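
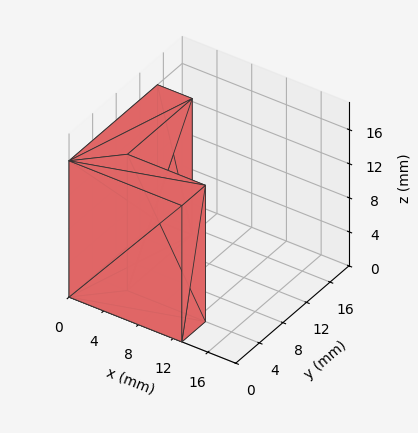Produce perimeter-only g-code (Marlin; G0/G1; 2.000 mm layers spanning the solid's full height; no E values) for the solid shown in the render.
Reading the render: the shape is an L-shaped prism: outer 13 × 15 mm, arm thicknesses ≈ 4 mm (horizontal) and 4 mm (vertical), extruded 16 mm in z (dimensions read to the nearest mm from the axis ticks). For the g-code, the solid's height is divided into equal slices at the stated Δz and each level perimeter traced with G1 moves after a G0 lift.

; perimeter-only toolpath
G21 ; units = mm
G90 ; absolute positioning
G28 ; home
; layer 1
G0 Z2.000
G0 X0.000 Y0.000
G1 X13.000 Y0.000
G1 X13.000 Y4.000
G1 X4.000 Y4.000
G1 X4.000 Y15.000
G1 X0.000 Y15.000
G1 X0.000 Y0.000
; layer 2
G0 Z4.000
G0 X0.000 Y0.000
G1 X13.000 Y0.000
G1 X13.000 Y4.000
G1 X4.000 Y4.000
G1 X4.000 Y15.000
G1 X0.000 Y15.000
G1 X0.000 Y0.000
; layer 3
G0 Z6.000
G0 X0.000 Y0.000
G1 X13.000 Y0.000
G1 X13.000 Y4.000
G1 X4.000 Y4.000
G1 X4.000 Y15.000
G1 X0.000 Y15.000
G1 X0.000 Y0.000
; layer 4
G0 Z8.000
G0 X0.000 Y0.000
G1 X13.000 Y0.000
G1 X13.000 Y4.000
G1 X4.000 Y4.000
G1 X4.000 Y15.000
G1 X0.000 Y15.000
G1 X0.000 Y0.000
; layer 5
G0 Z10.000
G0 X0.000 Y0.000
G1 X13.000 Y0.000
G1 X13.000 Y4.000
G1 X4.000 Y4.000
G1 X4.000 Y15.000
G1 X0.000 Y15.000
G1 X0.000 Y0.000
; layer 6
G0 Z12.000
G0 X0.000 Y0.000
G1 X13.000 Y0.000
G1 X13.000 Y4.000
G1 X4.000 Y4.000
G1 X4.000 Y15.000
G1 X0.000 Y15.000
G1 X0.000 Y0.000
; layer 7
G0 Z14.000
G0 X0.000 Y0.000
G1 X13.000 Y0.000
G1 X13.000 Y4.000
G1 X4.000 Y4.000
G1 X4.000 Y15.000
G1 X0.000 Y15.000
G1 X0.000 Y0.000
; layer 8
G0 Z16.000
G0 X0.000 Y0.000
G1 X13.000 Y0.000
G1 X13.000 Y4.000
G1 X4.000 Y4.000
G1 X4.000 Y15.000
G1 X0.000 Y15.000
G1 X0.000 Y0.000
M2 ; end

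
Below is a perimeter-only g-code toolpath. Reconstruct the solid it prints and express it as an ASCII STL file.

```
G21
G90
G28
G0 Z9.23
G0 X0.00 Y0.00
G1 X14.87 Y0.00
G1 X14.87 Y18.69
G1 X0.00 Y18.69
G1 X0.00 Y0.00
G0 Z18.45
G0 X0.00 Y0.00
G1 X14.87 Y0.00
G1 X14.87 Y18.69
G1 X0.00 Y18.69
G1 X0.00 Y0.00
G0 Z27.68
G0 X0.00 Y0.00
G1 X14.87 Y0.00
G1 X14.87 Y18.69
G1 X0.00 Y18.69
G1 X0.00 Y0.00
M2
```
solid part
  facet normal 0.0000 0.0000 -1.0000
    outer loop
      vertex 14.87 18.69 0.00
      vertex 14.87 0.00 0.00
      vertex 0.00 0.00 0.00
    endloop
  endfacet
  facet normal 0.0000 0.0000 -1.0000
    outer loop
      vertex 0.00 18.69 0.00
      vertex 14.87 18.69 0.00
      vertex 0.00 0.00 0.00
    endloop
  endfacet
  facet normal 0.0000 0.0000 1.0000
    outer loop
      vertex 0.00 0.00 27.68
      vertex 14.87 0.00 27.68
      vertex 14.87 18.69 27.68
    endloop
  endfacet
  facet normal 0.0000 0.0000 1.0000
    outer loop
      vertex 0.00 0.00 27.68
      vertex 14.87 18.69 27.68
      vertex 0.00 18.69 27.68
    endloop
  endfacet
  facet normal 0.0000 -1.0000 0.0000
    outer loop
      vertex 0.00 0.00 0.00
      vertex 14.87 0.00 0.00
      vertex 14.87 0.00 27.68
    endloop
  endfacet
  facet normal 0.0000 -1.0000 0.0000
    outer loop
      vertex 0.00 0.00 0.00
      vertex 14.87 0.00 27.68
      vertex 0.00 0.00 27.68
    endloop
  endfacet
  facet normal 0.0000 1.0000 0.0000
    outer loop
      vertex 14.87 18.69 27.68
      vertex 14.87 18.69 0.00
      vertex 0.00 18.69 0.00
    endloop
  endfacet
  facet normal 0.0000 1.0000 0.0000
    outer loop
      vertex 0.00 18.69 27.68
      vertex 14.87 18.69 27.68
      vertex 0.00 18.69 0.00
    endloop
  endfacet
  facet normal -1.0000 0.0000 0.0000
    outer loop
      vertex 0.00 18.69 27.68
      vertex 0.00 18.69 0.00
      vertex 0.00 0.00 0.00
    endloop
  endfacet
  facet normal -1.0000 0.0000 0.0000
    outer loop
      vertex 0.00 0.00 27.68
      vertex 0.00 18.69 27.68
      vertex 0.00 0.00 0.00
    endloop
  endfacet
  facet normal 1.0000 0.0000 0.0000
    outer loop
      vertex 14.87 0.00 0.00
      vertex 14.87 18.69 0.00
      vertex 14.87 18.69 27.68
    endloop
  endfacet
  facet normal 1.0000 0.0000 0.0000
    outer loop
      vertex 14.87 0.00 0.00
      vertex 14.87 18.69 27.68
      vertex 14.87 0.00 27.68
    endloop
  endfacet
endsolid part

The G0 Z moves step by Δz≈9.23 mm. Every layer's G1 loop is the same polygon, so the solid is a straight extrusion of it from z=0 to z≈27.7. Closing with flat bottom and top caps and triangulating gives 12 facets — a rectangular box, roughly 14.9 × 18.7 mm footprint and 27.7 mm tall.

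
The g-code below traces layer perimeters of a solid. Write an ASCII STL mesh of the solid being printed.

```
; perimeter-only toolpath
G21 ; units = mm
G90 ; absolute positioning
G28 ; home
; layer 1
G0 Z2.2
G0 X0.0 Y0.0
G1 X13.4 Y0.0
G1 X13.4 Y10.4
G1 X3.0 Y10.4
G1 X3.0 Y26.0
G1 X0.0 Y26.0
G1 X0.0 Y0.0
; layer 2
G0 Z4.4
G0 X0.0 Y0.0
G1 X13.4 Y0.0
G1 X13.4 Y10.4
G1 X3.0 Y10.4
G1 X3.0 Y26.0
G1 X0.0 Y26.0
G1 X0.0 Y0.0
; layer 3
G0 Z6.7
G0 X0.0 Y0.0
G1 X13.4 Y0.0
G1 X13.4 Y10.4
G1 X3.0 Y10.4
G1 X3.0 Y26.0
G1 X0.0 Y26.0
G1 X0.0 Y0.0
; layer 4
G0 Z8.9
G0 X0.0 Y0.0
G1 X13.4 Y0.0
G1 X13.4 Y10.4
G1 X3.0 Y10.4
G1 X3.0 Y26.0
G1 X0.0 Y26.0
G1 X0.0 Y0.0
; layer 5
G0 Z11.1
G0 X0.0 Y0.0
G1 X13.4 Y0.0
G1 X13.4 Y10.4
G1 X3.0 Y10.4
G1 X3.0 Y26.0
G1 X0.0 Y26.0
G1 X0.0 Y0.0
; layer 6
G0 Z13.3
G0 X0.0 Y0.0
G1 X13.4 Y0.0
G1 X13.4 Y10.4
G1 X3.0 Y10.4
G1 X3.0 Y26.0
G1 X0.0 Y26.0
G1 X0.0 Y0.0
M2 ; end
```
solid part
  facet normal 0.0000 0.0000 -1.0000
    outer loop
      vertex 13.4 10.4 0.0
      vertex 13.4 0.0 0.0
      vertex 0.0 0.0 0.0
    endloop
  endfacet
  facet normal 0.0000 0.0000 -1.0000
    outer loop
      vertex 3.0 10.4 0.0
      vertex 13.4 10.4 0.0
      vertex 0.0 0.0 0.0
    endloop
  endfacet
  facet normal 0.0000 0.0000 -1.0000
    outer loop
      vertex 3.0 26.0 0.0
      vertex 3.0 10.4 0.0
      vertex 0.0 0.0 0.0
    endloop
  endfacet
  facet normal 0.0000 0.0000 -1.0000
    outer loop
      vertex 0.0 26.0 0.0
      vertex 3.0 26.0 0.0
      vertex 0.0 0.0 0.0
    endloop
  endfacet
  facet normal 0.0000 0.0000 1.0000
    outer loop
      vertex 0.0 0.0 13.3
      vertex 13.4 0.0 13.3
      vertex 13.4 10.4 13.3
    endloop
  endfacet
  facet normal 0.0000 0.0000 1.0000
    outer loop
      vertex 0.0 0.0 13.3
      vertex 13.4 10.4 13.3
      vertex 3.0 10.4 13.3
    endloop
  endfacet
  facet normal 0.0000 0.0000 1.0000
    outer loop
      vertex 0.0 0.0 13.3
      vertex 3.0 10.4 13.3
      vertex 3.0 26.0 13.3
    endloop
  endfacet
  facet normal 0.0000 0.0000 1.0000
    outer loop
      vertex 0.0 0.0 13.3
      vertex 3.0 26.0 13.3
      vertex 0.0 26.0 13.3
    endloop
  endfacet
  facet normal 0.0000 -1.0000 0.0000
    outer loop
      vertex 0.0 0.0 0.0
      vertex 13.4 0.0 0.0
      vertex 13.4 0.0 13.3
    endloop
  endfacet
  facet normal 0.0000 -1.0000 0.0000
    outer loop
      vertex 0.0 0.0 0.0
      vertex 13.4 0.0 13.3
      vertex 0.0 0.0 13.3
    endloop
  endfacet
  facet normal 1.0000 0.0000 0.0000
    outer loop
      vertex 13.4 0.0 0.0
      vertex 13.4 10.4 0.0
      vertex 13.4 10.4 13.3
    endloop
  endfacet
  facet normal 1.0000 0.0000 0.0000
    outer loop
      vertex 13.4 0.0 0.0
      vertex 13.4 10.4 13.3
      vertex 13.4 0.0 13.3
    endloop
  endfacet
  facet normal 0.0000 1.0000 0.0000
    outer loop
      vertex 13.4 10.4 0.0
      vertex 3.0 10.4 0.0
      vertex 3.0 10.4 13.3
    endloop
  endfacet
  facet normal 0.0000 1.0000 0.0000
    outer loop
      vertex 13.4 10.4 0.0
      vertex 3.0 10.4 13.3
      vertex 13.4 10.4 13.3
    endloop
  endfacet
  facet normal 1.0000 0.0000 0.0000
    outer loop
      vertex 3.0 10.4 0.0
      vertex 3.0 26.0 0.0
      vertex 3.0 26.0 13.3
    endloop
  endfacet
  facet normal 1.0000 0.0000 0.0000
    outer loop
      vertex 3.0 10.4 0.0
      vertex 3.0 26.0 13.3
      vertex 3.0 10.4 13.3
    endloop
  endfacet
  facet normal 0.0000 1.0000 0.0000
    outer loop
      vertex 3.0 26.0 0.0
      vertex 0.0 26.0 0.0
      vertex 0.0 26.0 13.3
    endloop
  endfacet
  facet normal 0.0000 1.0000 0.0000
    outer loop
      vertex 3.0 26.0 0.0
      vertex 0.0 26.0 13.3
      vertex 3.0 26.0 13.3
    endloop
  endfacet
  facet normal -1.0000 0.0000 0.0000
    outer loop
      vertex 0.0 26.0 0.0
      vertex 0.0 0.0 0.0
      vertex 0.0 0.0 13.3
    endloop
  endfacet
  facet normal -1.0000 0.0000 0.0000
    outer loop
      vertex 0.0 26.0 0.0
      vertex 0.0 0.0 13.3
      vertex 0.0 26.0 13.3
    endloop
  endfacet
endsolid part

The G0 Z moves step by Δz≈2.2 mm. Every layer's G1 loop is the same polygon, so the solid is a straight extrusion of it from z=0 to z≈13.3. Closing with flat bottom and top caps and triangulating gives 20 facets — an L-shaped prism: outer 13.4 × 26 mm, arm thicknesses ≈ 10.4 mm (horizontal) and 3 mm (vertical), extruded 13.3 mm in z.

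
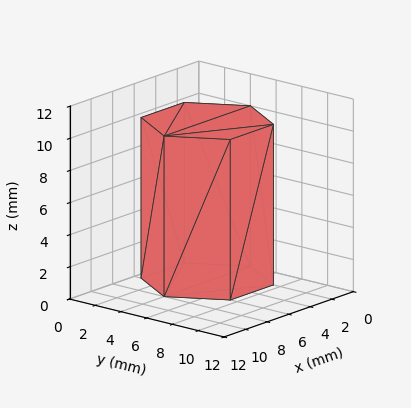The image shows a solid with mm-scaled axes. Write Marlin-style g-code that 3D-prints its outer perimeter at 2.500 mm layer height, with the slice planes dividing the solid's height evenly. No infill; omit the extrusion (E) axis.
Reading the render: the shape is a regular 6-sided prism (a cylinder approximated with 6 flat sides), circumscribed radius ≈ 4 mm, height ≈ 10 mm (dimensions read to the nearest mm from the axis ticks). For the g-code, the solid's height is divided into equal slices at the stated Δz and each level perimeter traced with G1 moves after a G0 lift.

; perimeter-only toolpath
G21 ; units = mm
G90 ; absolute positioning
G28 ; home
; layer 1
G0 Z2.500
G0 X8.000 Y4.000
G1 X6.000 Y7.464
G1 X2.000 Y7.464
G1 X0.000 Y4.000
G1 X2.000 Y0.536
G1 X6.000 Y0.536
G1 X8.000 Y4.000
; layer 2
G0 Z5.000
G0 X8.000 Y4.000
G1 X6.000 Y7.464
G1 X2.000 Y7.464
G1 X0.000 Y4.000
G1 X2.000 Y0.536
G1 X6.000 Y0.536
G1 X8.000 Y4.000
; layer 3
G0 Z7.500
G0 X8.000 Y4.000
G1 X6.000 Y7.464
G1 X2.000 Y7.464
G1 X0.000 Y4.000
G1 X2.000 Y0.536
G1 X6.000 Y0.536
G1 X8.000 Y4.000
; layer 4
G0 Z10.000
G0 X8.000 Y4.000
G1 X6.000 Y7.464
G1 X2.000 Y7.464
G1 X0.000 Y4.000
G1 X2.000 Y0.536
G1 X6.000 Y0.536
G1 X8.000 Y4.000
M2 ; end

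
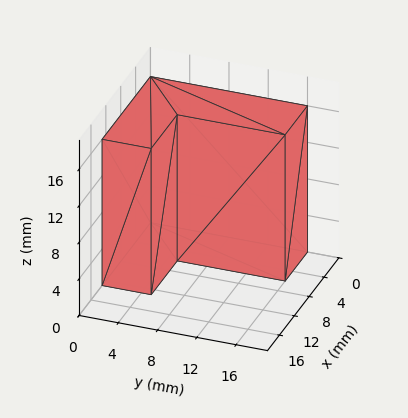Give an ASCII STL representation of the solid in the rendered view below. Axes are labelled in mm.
Reading the render: the shape is an L-shaped prism: outer 13 × 16 mm, arm thicknesses ≈ 5 mm (horizontal) and 6 mm (vertical), extruded 16 mm in z (dimensions read to the nearest mm from the axis ticks). For the STL, each face is triangulated and given an outward normal.

solid part
  facet normal 0.0000 0.0000 -1.0000
    outer loop
      vertex 13.000 5.000 0.000
      vertex 13.000 0.000 0.000
      vertex 0.000 0.000 0.000
    endloop
  endfacet
  facet normal 0.0000 0.0000 -1.0000
    outer loop
      vertex 6.000 5.000 0.000
      vertex 13.000 5.000 0.000
      vertex 0.000 0.000 0.000
    endloop
  endfacet
  facet normal 0.0000 0.0000 -1.0000
    outer loop
      vertex 6.000 16.000 0.000
      vertex 6.000 5.000 0.000
      vertex 0.000 0.000 0.000
    endloop
  endfacet
  facet normal 0.0000 0.0000 -1.0000
    outer loop
      vertex 0.000 16.000 0.000
      vertex 6.000 16.000 0.000
      vertex 0.000 0.000 0.000
    endloop
  endfacet
  facet normal 0.0000 0.0000 1.0000
    outer loop
      vertex 0.000 0.000 16.000
      vertex 13.000 0.000 16.000
      vertex 13.000 5.000 16.000
    endloop
  endfacet
  facet normal 0.0000 0.0000 1.0000
    outer loop
      vertex 0.000 0.000 16.000
      vertex 13.000 5.000 16.000
      vertex 6.000 5.000 16.000
    endloop
  endfacet
  facet normal 0.0000 0.0000 1.0000
    outer loop
      vertex 0.000 0.000 16.000
      vertex 6.000 5.000 16.000
      vertex 6.000 16.000 16.000
    endloop
  endfacet
  facet normal 0.0000 0.0000 1.0000
    outer loop
      vertex 0.000 0.000 16.000
      vertex 6.000 16.000 16.000
      vertex 0.000 16.000 16.000
    endloop
  endfacet
  facet normal 0.0000 -1.0000 0.0000
    outer loop
      vertex 0.000 0.000 0.000
      vertex 13.000 0.000 0.000
      vertex 13.000 0.000 16.000
    endloop
  endfacet
  facet normal 0.0000 -1.0000 0.0000
    outer loop
      vertex 0.000 0.000 0.000
      vertex 13.000 0.000 16.000
      vertex 0.000 0.000 16.000
    endloop
  endfacet
  facet normal 1.0000 0.0000 0.0000
    outer loop
      vertex 13.000 0.000 0.000
      vertex 13.000 5.000 0.000
      vertex 13.000 5.000 16.000
    endloop
  endfacet
  facet normal 1.0000 0.0000 0.0000
    outer loop
      vertex 13.000 0.000 0.000
      vertex 13.000 5.000 16.000
      vertex 13.000 0.000 16.000
    endloop
  endfacet
  facet normal 0.0000 1.0000 0.0000
    outer loop
      vertex 13.000 5.000 0.000
      vertex 6.000 5.000 0.000
      vertex 6.000 5.000 16.000
    endloop
  endfacet
  facet normal 0.0000 1.0000 0.0000
    outer loop
      vertex 13.000 5.000 0.000
      vertex 6.000 5.000 16.000
      vertex 13.000 5.000 16.000
    endloop
  endfacet
  facet normal 1.0000 0.0000 0.0000
    outer loop
      vertex 6.000 5.000 0.000
      vertex 6.000 16.000 0.000
      vertex 6.000 16.000 16.000
    endloop
  endfacet
  facet normal 1.0000 0.0000 0.0000
    outer loop
      vertex 6.000 5.000 0.000
      vertex 6.000 16.000 16.000
      vertex 6.000 5.000 16.000
    endloop
  endfacet
  facet normal 0.0000 1.0000 0.0000
    outer loop
      vertex 6.000 16.000 0.000
      vertex 0.000 16.000 0.000
      vertex 0.000 16.000 16.000
    endloop
  endfacet
  facet normal 0.0000 1.0000 0.0000
    outer loop
      vertex 6.000 16.000 0.000
      vertex 0.000 16.000 16.000
      vertex 6.000 16.000 16.000
    endloop
  endfacet
  facet normal -1.0000 0.0000 0.0000
    outer loop
      vertex 0.000 16.000 0.000
      vertex 0.000 0.000 0.000
      vertex 0.000 0.000 16.000
    endloop
  endfacet
  facet normal -1.0000 0.0000 0.0000
    outer loop
      vertex 0.000 16.000 0.000
      vertex 0.000 0.000 16.000
      vertex 0.000 16.000 16.000
    endloop
  endfacet
endsolid part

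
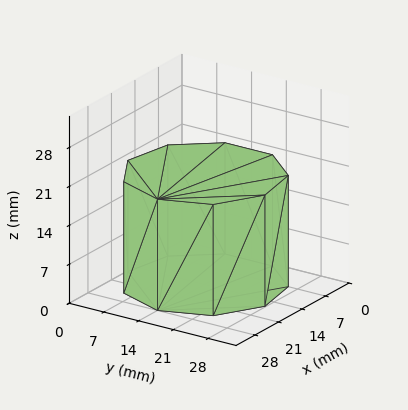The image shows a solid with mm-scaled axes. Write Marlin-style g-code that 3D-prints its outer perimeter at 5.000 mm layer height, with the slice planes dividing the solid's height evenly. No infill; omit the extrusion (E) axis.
Reading the render: the shape is a regular 9-sided prism (a cylinder approximated with 9 flat sides), circumscribed radius ≈ 14 mm, height ≈ 20 mm (dimensions read to the nearest mm from the axis ticks). For the g-code, the solid's height is divided into equal slices at the stated Δz and each level perimeter traced with G1 moves after a G0 lift.

; perimeter-only toolpath
G21 ; units = mm
G90 ; absolute positioning
G28 ; home
; layer 1
G0 Z5.000
G0 X28.000 Y14.000
G1 X24.725 Y22.999
G1 X16.431 Y27.787
G1 X7.000 Y26.124
G1 X0.844 Y18.788
G1 X0.844 Y9.212
G1 X7.000 Y1.876
G1 X16.431 Y0.213
G1 X24.725 Y5.001
G1 X28.000 Y14.000
; layer 2
G0 Z10.000
G0 X28.000 Y14.000
G1 X24.725 Y22.999
G1 X16.431 Y27.787
G1 X7.000 Y26.124
G1 X0.844 Y18.788
G1 X0.844 Y9.212
G1 X7.000 Y1.876
G1 X16.431 Y0.213
G1 X24.725 Y5.001
G1 X28.000 Y14.000
; layer 3
G0 Z15.000
G0 X28.000 Y14.000
G1 X24.725 Y22.999
G1 X16.431 Y27.787
G1 X7.000 Y26.124
G1 X0.844 Y18.788
G1 X0.844 Y9.212
G1 X7.000 Y1.876
G1 X16.431 Y0.213
G1 X24.725 Y5.001
G1 X28.000 Y14.000
; layer 4
G0 Z20.000
G0 X28.000 Y14.000
G1 X24.725 Y22.999
G1 X16.431 Y27.787
G1 X7.000 Y26.124
G1 X0.844 Y18.788
G1 X0.844 Y9.212
G1 X7.000 Y1.876
G1 X16.431 Y0.213
G1 X24.725 Y5.001
G1 X28.000 Y14.000
M2 ; end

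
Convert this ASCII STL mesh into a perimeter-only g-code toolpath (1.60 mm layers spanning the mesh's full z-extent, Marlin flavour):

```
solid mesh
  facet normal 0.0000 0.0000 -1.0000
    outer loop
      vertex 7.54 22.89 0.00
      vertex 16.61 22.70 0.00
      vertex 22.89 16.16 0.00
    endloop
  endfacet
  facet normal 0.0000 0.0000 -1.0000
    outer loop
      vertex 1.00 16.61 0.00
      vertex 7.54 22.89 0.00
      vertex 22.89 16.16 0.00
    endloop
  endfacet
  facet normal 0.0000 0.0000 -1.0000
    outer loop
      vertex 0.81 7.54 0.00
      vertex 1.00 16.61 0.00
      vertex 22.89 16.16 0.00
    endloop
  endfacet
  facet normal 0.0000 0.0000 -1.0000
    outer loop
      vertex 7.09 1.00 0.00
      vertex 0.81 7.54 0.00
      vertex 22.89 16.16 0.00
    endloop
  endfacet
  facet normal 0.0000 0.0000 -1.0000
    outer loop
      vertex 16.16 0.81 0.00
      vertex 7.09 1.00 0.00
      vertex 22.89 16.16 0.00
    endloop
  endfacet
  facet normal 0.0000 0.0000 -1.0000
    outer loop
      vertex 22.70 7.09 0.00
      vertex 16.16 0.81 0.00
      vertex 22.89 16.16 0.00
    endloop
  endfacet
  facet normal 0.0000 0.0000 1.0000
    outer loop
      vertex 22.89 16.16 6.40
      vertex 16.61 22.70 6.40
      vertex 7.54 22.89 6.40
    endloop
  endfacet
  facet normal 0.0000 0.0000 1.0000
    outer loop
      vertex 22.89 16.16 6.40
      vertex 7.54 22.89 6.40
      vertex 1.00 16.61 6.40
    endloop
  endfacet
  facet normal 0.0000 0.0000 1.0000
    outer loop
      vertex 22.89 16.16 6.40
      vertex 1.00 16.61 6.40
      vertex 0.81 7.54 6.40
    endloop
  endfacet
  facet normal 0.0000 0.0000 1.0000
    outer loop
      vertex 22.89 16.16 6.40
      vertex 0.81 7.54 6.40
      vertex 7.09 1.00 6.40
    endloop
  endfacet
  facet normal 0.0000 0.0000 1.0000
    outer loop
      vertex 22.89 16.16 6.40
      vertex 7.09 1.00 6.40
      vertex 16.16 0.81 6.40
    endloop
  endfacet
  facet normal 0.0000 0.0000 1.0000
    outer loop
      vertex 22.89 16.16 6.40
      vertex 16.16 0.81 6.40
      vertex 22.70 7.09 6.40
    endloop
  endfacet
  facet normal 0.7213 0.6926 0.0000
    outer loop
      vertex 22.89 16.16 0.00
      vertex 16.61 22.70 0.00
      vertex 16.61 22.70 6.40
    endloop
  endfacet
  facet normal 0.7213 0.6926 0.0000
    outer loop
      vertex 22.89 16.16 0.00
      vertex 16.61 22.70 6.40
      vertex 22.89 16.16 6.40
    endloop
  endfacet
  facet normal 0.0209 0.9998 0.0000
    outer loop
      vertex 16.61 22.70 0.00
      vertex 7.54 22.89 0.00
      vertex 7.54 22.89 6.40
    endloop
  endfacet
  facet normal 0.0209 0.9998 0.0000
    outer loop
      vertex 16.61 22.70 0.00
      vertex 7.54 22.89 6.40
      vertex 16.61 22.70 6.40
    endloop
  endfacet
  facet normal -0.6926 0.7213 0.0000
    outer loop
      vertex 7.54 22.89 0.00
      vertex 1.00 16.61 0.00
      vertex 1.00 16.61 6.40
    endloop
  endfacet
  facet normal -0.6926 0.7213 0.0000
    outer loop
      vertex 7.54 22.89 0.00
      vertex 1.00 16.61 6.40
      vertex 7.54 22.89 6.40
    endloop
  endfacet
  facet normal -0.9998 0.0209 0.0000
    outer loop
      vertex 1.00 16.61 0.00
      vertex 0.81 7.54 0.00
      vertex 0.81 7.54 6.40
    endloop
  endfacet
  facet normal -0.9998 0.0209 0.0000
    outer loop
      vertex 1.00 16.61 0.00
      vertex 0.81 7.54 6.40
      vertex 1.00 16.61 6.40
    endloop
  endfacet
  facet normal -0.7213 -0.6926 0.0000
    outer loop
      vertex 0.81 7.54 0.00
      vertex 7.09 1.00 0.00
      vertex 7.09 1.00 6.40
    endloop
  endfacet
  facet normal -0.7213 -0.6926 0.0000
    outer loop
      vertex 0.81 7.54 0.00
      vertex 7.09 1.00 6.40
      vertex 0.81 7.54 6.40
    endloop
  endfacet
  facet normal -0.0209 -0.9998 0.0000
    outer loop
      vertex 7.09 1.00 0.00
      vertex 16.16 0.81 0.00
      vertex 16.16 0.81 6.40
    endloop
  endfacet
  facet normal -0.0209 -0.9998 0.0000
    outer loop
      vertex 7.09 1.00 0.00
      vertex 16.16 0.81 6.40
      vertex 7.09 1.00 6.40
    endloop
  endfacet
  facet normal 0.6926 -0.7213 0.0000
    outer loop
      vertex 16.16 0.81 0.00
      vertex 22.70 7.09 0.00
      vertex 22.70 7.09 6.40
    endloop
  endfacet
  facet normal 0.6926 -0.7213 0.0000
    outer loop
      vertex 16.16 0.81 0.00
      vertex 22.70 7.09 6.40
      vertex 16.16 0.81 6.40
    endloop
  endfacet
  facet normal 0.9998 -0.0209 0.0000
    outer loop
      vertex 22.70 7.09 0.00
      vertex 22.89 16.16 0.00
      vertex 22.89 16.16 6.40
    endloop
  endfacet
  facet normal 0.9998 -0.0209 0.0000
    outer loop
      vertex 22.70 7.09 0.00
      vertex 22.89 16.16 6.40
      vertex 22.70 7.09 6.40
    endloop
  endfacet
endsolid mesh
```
; perimeter-only toolpath
G21 ; units = mm
G90 ; absolute positioning
G28 ; home
; layer 1
G0 Z1.60
G0 X22.89 Y16.16
G1 X16.61 Y22.70
G1 X7.54 Y22.89
G1 X1.00 Y16.61
G1 X0.81 Y7.54
G1 X7.09 Y1.00
G1 X16.16 Y0.81
G1 X22.70 Y7.09
G1 X22.89 Y16.16
; layer 2
G0 Z3.20
G0 X22.89 Y16.16
G1 X16.61 Y22.70
G1 X7.54 Y22.89
G1 X1.00 Y16.61
G1 X0.81 Y7.54
G1 X7.09 Y1.00
G1 X16.16 Y0.81
G1 X22.70 Y7.09
G1 X22.89 Y16.16
; layer 3
G0 Z4.80
G0 X22.89 Y16.16
G1 X16.61 Y22.70
G1 X7.54 Y22.89
G1 X1.00 Y16.61
G1 X0.81 Y7.54
G1 X7.09 Y1.00
G1 X16.16 Y0.81
G1 X22.70 Y7.09
G1 X22.89 Y16.16
; layer 4
G0 Z6.40
G0 X22.89 Y16.16
G1 X16.61 Y22.70
G1 X7.54 Y22.89
G1 X1.00 Y16.61
G1 X0.81 Y7.54
G1 X7.09 Y1.00
G1 X16.16 Y0.81
G1 X22.70 Y7.09
G1 X22.89 Y16.16
M2 ; end

The solid is a regular 8-sided prism (a cylinder approximated with 8 flat sides), circumscribed radius ≈ 11.8 mm, height ≈ 6.4 mm. Slicing at Δz = 1.60 mm — 4 equal slices spanning the solid's height, so layer i sits at z = i·h/4 — gives 4 non-empty perimeters. Each is a 8-segment closed polygon; G0 lifts to the layer z and rapids to the start vertex, then G1 traces the edges.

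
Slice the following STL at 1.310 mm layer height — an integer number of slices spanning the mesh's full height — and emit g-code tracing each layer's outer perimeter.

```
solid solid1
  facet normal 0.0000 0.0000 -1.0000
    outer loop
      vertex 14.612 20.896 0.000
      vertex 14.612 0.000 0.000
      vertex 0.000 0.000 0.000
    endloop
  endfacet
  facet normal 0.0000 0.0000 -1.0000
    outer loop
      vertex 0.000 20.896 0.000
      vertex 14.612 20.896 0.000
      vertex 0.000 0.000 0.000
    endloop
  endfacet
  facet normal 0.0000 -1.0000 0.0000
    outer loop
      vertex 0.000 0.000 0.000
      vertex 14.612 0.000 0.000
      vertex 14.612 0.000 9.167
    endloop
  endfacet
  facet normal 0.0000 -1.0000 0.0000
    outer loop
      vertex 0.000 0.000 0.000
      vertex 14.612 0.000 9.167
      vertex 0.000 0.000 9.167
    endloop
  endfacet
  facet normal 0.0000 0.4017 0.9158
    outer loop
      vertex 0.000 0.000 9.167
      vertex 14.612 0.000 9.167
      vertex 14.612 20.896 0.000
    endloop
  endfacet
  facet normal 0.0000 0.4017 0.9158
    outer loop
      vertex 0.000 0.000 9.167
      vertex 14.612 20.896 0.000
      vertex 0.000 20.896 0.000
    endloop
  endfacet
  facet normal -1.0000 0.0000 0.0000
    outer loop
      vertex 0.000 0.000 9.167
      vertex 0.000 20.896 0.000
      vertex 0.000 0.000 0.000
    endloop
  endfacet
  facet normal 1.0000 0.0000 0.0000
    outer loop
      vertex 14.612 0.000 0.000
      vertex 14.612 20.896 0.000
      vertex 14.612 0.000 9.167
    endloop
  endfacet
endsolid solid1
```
; perimeter-only toolpath
G21 ; units = mm
G90 ; absolute positioning
G28 ; home
; layer 1
G0 Z1.310
G0 X0.000 Y0.000
G1 X14.612 Y0.000
G1 X14.612 Y17.911
G1 X0.000 Y17.911
G1 X0.000 Y0.000
; layer 2
G0 Z2.619
G0 X0.000 Y0.000
G1 X14.612 Y0.000
G1 X14.612 Y14.926
G1 X0.000 Y14.926
G1 X0.000 Y0.000
; layer 3
G0 Z3.929
G0 X0.000 Y0.000
G1 X14.612 Y0.000
G1 X14.612 Y11.941
G1 X0.000 Y11.941
G1 X0.000 Y0.000
; layer 4
G0 Z5.238
G0 X0.000 Y0.000
G1 X14.612 Y0.000
G1 X14.612 Y8.955
G1 X0.000 Y8.955
G1 X0.000 Y0.000
; layer 5
G0 Z6.548
G0 X0.000 Y0.000
G1 X14.612 Y0.000
G1 X14.612 Y5.970
G1 X0.000 Y5.970
G1 X0.000 Y0.000
; layer 6
G0 Z7.857
G0 X0.000 Y0.000
G1 X14.612 Y0.000
G1 X14.612 Y2.985
G1 X0.000 Y2.985
G1 X0.000 Y0.000
M2 ; end

The solid is a wedge (ramp): 14.6 × 20.9 mm base, rising to 9.17 mm along the y=0 edge and sloping linearly to z=0 at y=20.9. Slicing at Δz = 1.310 mm — 7 equal slices spanning the solid's height, so layer i sits at z = i·h/7 — gives 6 non-empty perimeters. Each is a 4-segment closed polygon; G0 lifts to the layer z and rapids to the start vertex, then G1 traces the edges. The cross-section shrinks linearly with z (the slice at the apex is degenerate and omitted).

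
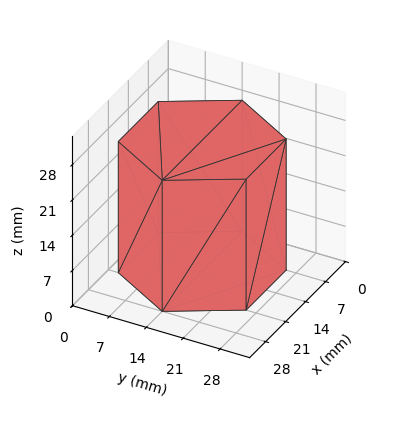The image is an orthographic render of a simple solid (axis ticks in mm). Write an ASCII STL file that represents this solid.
Reading the render: the shape is a regular 6-sided prism (a cylinder approximated with 6 flat sides), circumscribed radius ≈ 14 mm, height ≈ 26 mm (dimensions read to the nearest mm from the axis ticks). For the STL, each face is triangulated and given an outward normal.

solid part
  facet normal 0.0000 0.0000 -1.0000
    outer loop
      vertex 7.00 26.12 0.00
      vertex 21.00 26.12 0.00
      vertex 28.00 14.00 0.00
    endloop
  endfacet
  facet normal 0.0000 0.0000 -1.0000
    outer loop
      vertex 0.00 14.00 0.00
      vertex 7.00 26.12 0.00
      vertex 28.00 14.00 0.00
    endloop
  endfacet
  facet normal 0.0000 0.0000 -1.0000
    outer loop
      vertex 7.00 1.88 0.00
      vertex 0.00 14.00 0.00
      vertex 28.00 14.00 0.00
    endloop
  endfacet
  facet normal 0.0000 0.0000 -1.0000
    outer loop
      vertex 21.00 1.88 0.00
      vertex 7.00 1.88 0.00
      vertex 28.00 14.00 0.00
    endloop
  endfacet
  facet normal 0.0000 0.0000 1.0000
    outer loop
      vertex 28.00 14.00 26.00
      vertex 21.00 26.12 26.00
      vertex 7.00 26.12 26.00
    endloop
  endfacet
  facet normal 0.0000 0.0000 1.0000
    outer loop
      vertex 28.00 14.00 26.00
      vertex 7.00 26.12 26.00
      vertex 0.00 14.00 26.00
    endloop
  endfacet
  facet normal 0.0000 0.0000 1.0000
    outer loop
      vertex 28.00 14.00 26.00
      vertex 0.00 14.00 26.00
      vertex 7.00 1.88 26.00
    endloop
  endfacet
  facet normal 0.0000 0.0000 1.0000
    outer loop
      vertex 28.00 14.00 26.00
      vertex 7.00 1.88 26.00
      vertex 21.00 1.88 26.00
    endloop
  endfacet
  facet normal 0.8659 0.5001 0.0000
    outer loop
      vertex 28.00 14.00 0.00
      vertex 21.00 26.12 0.00
      vertex 21.00 26.12 26.00
    endloop
  endfacet
  facet normal 0.8659 0.5001 0.0000
    outer loop
      vertex 28.00 14.00 0.00
      vertex 21.00 26.12 26.00
      vertex 28.00 14.00 26.00
    endloop
  endfacet
  facet normal 0.0000 1.0000 0.0000
    outer loop
      vertex 21.00 26.12 0.00
      vertex 7.00 26.12 0.00
      vertex 7.00 26.12 26.00
    endloop
  endfacet
  facet normal 0.0000 1.0000 0.0000
    outer loop
      vertex 21.00 26.12 0.00
      vertex 7.00 26.12 26.00
      vertex 21.00 26.12 26.00
    endloop
  endfacet
  facet normal -0.8659 0.5001 0.0000
    outer loop
      vertex 7.00 26.12 0.00
      vertex 0.00 14.00 0.00
      vertex 0.00 14.00 26.00
    endloop
  endfacet
  facet normal -0.8659 0.5001 0.0000
    outer loop
      vertex 7.00 26.12 0.00
      vertex 0.00 14.00 26.00
      vertex 7.00 26.12 26.00
    endloop
  endfacet
  facet normal -0.8659 -0.5001 0.0000
    outer loop
      vertex 0.00 14.00 0.00
      vertex 7.00 1.88 0.00
      vertex 7.00 1.88 26.00
    endloop
  endfacet
  facet normal -0.8659 -0.5001 0.0000
    outer loop
      vertex 0.00 14.00 0.00
      vertex 7.00 1.88 26.00
      vertex 0.00 14.00 26.00
    endloop
  endfacet
  facet normal 0.0000 -1.0000 0.0000
    outer loop
      vertex 7.00 1.88 0.00
      vertex 21.00 1.88 0.00
      vertex 21.00 1.88 26.00
    endloop
  endfacet
  facet normal 0.0000 -1.0000 0.0000
    outer loop
      vertex 7.00 1.88 0.00
      vertex 21.00 1.88 26.00
      vertex 7.00 1.88 26.00
    endloop
  endfacet
  facet normal 0.8659 -0.5001 0.0000
    outer loop
      vertex 21.00 1.88 0.00
      vertex 28.00 14.00 0.00
      vertex 28.00 14.00 26.00
    endloop
  endfacet
  facet normal 0.8659 -0.5001 0.0000
    outer loop
      vertex 21.00 1.88 0.00
      vertex 28.00 14.00 26.00
      vertex 21.00 1.88 26.00
    endloop
  endfacet
endsolid part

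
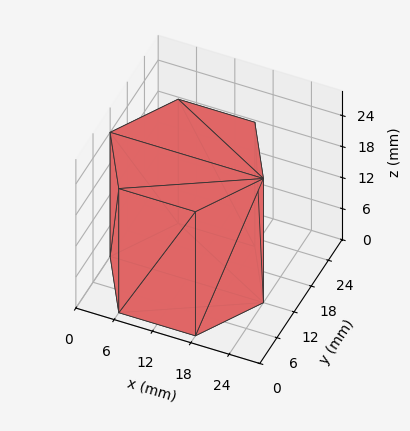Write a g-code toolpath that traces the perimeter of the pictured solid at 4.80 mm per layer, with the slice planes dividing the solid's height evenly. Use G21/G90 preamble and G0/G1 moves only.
Reading the render: the shape is a regular 6-sided prism (a cylinder approximated with 6 flat sides), circumscribed radius ≈ 12 mm, height ≈ 24 mm (dimensions read to the nearest mm from the axis ticks). For the g-code, the solid's height is divided into equal slices at the stated Δz and each level perimeter traced with G1 moves after a G0 lift.

; perimeter-only toolpath
G21 ; units = mm
G90 ; absolute positioning
G28 ; home
; layer 1
G0 Z4.80
G0 X24.00 Y12.00
G1 X18.00 Y22.39
G1 X6.00 Y22.39
G1 X0.00 Y12.00
G1 X6.00 Y1.61
G1 X18.00 Y1.61
G1 X24.00 Y12.00
; layer 2
G0 Z9.60
G0 X24.00 Y12.00
G1 X18.00 Y22.39
G1 X6.00 Y22.39
G1 X0.00 Y12.00
G1 X6.00 Y1.61
G1 X18.00 Y1.61
G1 X24.00 Y12.00
; layer 3
G0 Z14.40
G0 X24.00 Y12.00
G1 X18.00 Y22.39
G1 X6.00 Y22.39
G1 X0.00 Y12.00
G1 X6.00 Y1.61
G1 X18.00 Y1.61
G1 X24.00 Y12.00
; layer 4
G0 Z19.20
G0 X24.00 Y12.00
G1 X18.00 Y22.39
G1 X6.00 Y22.39
G1 X0.00 Y12.00
G1 X6.00 Y1.61
G1 X18.00 Y1.61
G1 X24.00 Y12.00
; layer 5
G0 Z24.00
G0 X24.00 Y12.00
G1 X18.00 Y22.39
G1 X6.00 Y22.39
G1 X0.00 Y12.00
G1 X6.00 Y1.61
G1 X18.00 Y1.61
G1 X24.00 Y12.00
M2 ; end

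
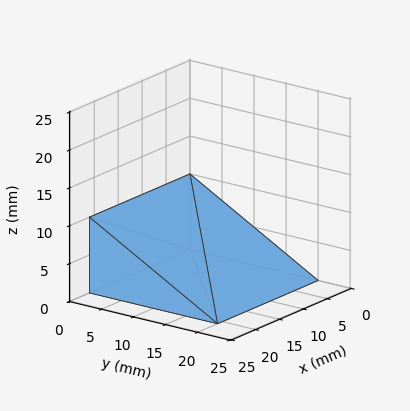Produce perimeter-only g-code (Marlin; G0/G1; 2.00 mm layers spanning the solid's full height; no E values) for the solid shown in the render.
Reading the render: the shape is a wedge (ramp): 21 × 20 mm base, rising to 10 mm along the y=0 edge and sloping linearly to z=0 at y=20 (dimensions read to the nearest mm from the axis ticks). For the g-code, the solid's height is divided into equal slices at the stated Δz and each level perimeter traced with G1 moves after a G0 lift.

; perimeter-only toolpath
G21 ; units = mm
G90 ; absolute positioning
G28 ; home
; layer 1
G0 Z2.00
G0 X0.00 Y0.00
G1 X21.00 Y0.00
G1 X21.00 Y16.00
G1 X0.00 Y16.00
G1 X0.00 Y0.00
; layer 2
G0 Z4.00
G0 X0.00 Y0.00
G1 X21.00 Y0.00
G1 X21.00 Y12.00
G1 X0.00 Y12.00
G1 X0.00 Y0.00
; layer 3
G0 Z6.00
G0 X0.00 Y0.00
G1 X21.00 Y0.00
G1 X21.00 Y8.00
G1 X0.00 Y8.00
G1 X0.00 Y0.00
; layer 4
G0 Z8.00
G0 X0.00 Y0.00
G1 X21.00 Y0.00
G1 X21.00 Y4.00
G1 X0.00 Y4.00
G1 X0.00 Y0.00
M2 ; end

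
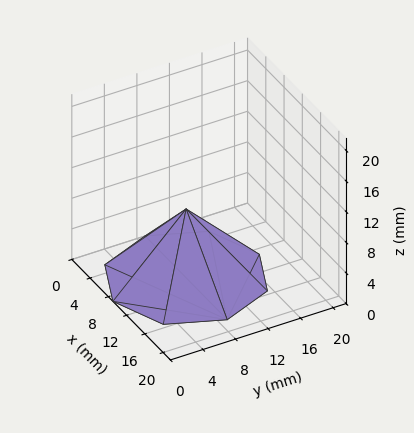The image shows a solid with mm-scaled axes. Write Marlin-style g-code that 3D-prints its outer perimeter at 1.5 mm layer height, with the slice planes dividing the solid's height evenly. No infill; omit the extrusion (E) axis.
Reading the render: the shape is a regular 8-sided pyramid, base circumscribed radius ≈ 9 mm, apex at z ≈ 9 mm (dimensions read to the nearest mm from the axis ticks). For the g-code, the solid's height is divided into equal slices at the stated Δz and each level perimeter traced with G1 moves after a G0 lift.

; perimeter-only toolpath
G21 ; units = mm
G90 ; absolute positioning
G28 ; home
; layer 1
G0 Z1.5
G0 X16.5 Y9.0
G1 X14.3 Y14.3
G1 X9.0 Y16.5
G1 X3.7 Y14.3
G1 X1.5 Y9.0
G1 X3.7 Y3.7
G1 X9.0 Y1.5
G1 X14.3 Y3.7
G1 X16.5 Y9.0
; layer 2
G0 Z3.0
G0 X15.0 Y9.0
G1 X13.3 Y13.3
G1 X9.0 Y15.0
G1 X4.7 Y13.3
G1 X3.0 Y9.0
G1 X4.7 Y4.7
G1 X9.0 Y3.0
G1 X13.3 Y4.7
G1 X15.0 Y9.0
; layer 3
G0 Z4.5
G0 X13.5 Y9.0
G1 X12.2 Y12.2
G1 X9.0 Y13.5
G1 X5.8 Y12.2
G1 X4.5 Y9.0
G1 X5.8 Y5.8
G1 X9.0 Y4.5
G1 X12.2 Y5.8
G1 X13.5 Y9.0
; layer 4
G0 Z6.0
G0 X12.0 Y9.0
G1 X11.1 Y11.1
G1 X9.0 Y12.0
G1 X6.9 Y11.1
G1 X6.0 Y9.0
G1 X6.9 Y6.9
G1 X9.0 Y6.0
G1 X11.1 Y6.9
G1 X12.0 Y9.0
; layer 5
G0 Z7.5
G0 X10.5 Y9.0
G1 X10.1 Y10.1
G1 X9.0 Y10.5
G1 X7.9 Y10.1
G1 X7.5 Y9.0
G1 X7.9 Y7.9
G1 X9.0 Y7.5
G1 X10.1 Y7.9
G1 X10.5 Y9.0
M2 ; end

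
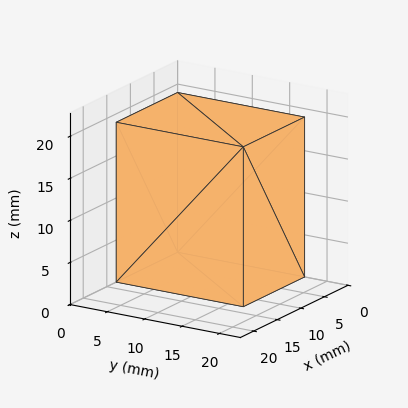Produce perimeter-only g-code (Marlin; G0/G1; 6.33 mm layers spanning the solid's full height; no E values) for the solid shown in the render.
Reading the render: the shape is a rectangular box, roughly 13 × 17 mm footprint and 19 mm tall (dimensions read to the nearest mm from the axis ticks). For the g-code, the solid's height is divided into equal slices at the stated Δz and each level perimeter traced with G1 moves after a G0 lift.

; perimeter-only toolpath
G21 ; units = mm
G90 ; absolute positioning
G28 ; home
; layer 1
G0 Z6.33
G0 X0.00 Y0.00
G1 X13.00 Y0.00
G1 X13.00 Y17.00
G1 X0.00 Y17.00
G1 X0.00 Y0.00
; layer 2
G0 Z12.67
G0 X0.00 Y0.00
G1 X13.00 Y0.00
G1 X13.00 Y17.00
G1 X0.00 Y17.00
G1 X0.00 Y0.00
; layer 3
G0 Z19.00
G0 X0.00 Y0.00
G1 X13.00 Y0.00
G1 X13.00 Y17.00
G1 X0.00 Y17.00
G1 X0.00 Y0.00
M2 ; end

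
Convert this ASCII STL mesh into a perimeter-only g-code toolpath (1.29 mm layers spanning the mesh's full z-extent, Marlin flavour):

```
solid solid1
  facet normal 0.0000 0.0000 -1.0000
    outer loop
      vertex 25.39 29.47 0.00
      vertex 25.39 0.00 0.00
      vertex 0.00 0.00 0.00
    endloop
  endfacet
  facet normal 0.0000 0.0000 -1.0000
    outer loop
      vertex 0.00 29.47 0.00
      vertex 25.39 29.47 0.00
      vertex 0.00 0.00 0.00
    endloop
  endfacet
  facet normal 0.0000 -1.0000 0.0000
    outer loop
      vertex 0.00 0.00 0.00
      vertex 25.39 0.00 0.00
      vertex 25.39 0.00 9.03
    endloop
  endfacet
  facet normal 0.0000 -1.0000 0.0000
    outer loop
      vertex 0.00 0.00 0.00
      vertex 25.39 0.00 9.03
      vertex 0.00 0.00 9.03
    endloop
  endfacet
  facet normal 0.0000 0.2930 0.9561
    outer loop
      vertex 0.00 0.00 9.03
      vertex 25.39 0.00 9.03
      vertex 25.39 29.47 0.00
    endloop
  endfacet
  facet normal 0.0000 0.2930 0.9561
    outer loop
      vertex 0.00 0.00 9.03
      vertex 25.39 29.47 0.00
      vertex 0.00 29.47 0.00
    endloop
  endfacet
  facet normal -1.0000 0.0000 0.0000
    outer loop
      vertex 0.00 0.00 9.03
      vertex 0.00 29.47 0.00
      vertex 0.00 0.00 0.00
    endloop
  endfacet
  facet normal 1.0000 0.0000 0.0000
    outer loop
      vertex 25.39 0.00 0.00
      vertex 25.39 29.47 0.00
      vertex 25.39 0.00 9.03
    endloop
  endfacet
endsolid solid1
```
; perimeter-only toolpath
G21 ; units = mm
G90 ; absolute positioning
G28 ; home
; layer 1
G0 Z1.29
G0 X0.00 Y0.00
G1 X25.39 Y0.00
G1 X25.39 Y25.26
G1 X0.00 Y25.26
G1 X0.00 Y0.00
; layer 2
G0 Z2.58
G0 X0.00 Y0.00
G1 X25.39 Y0.00
G1 X25.39 Y21.05
G1 X0.00 Y21.05
G1 X0.00 Y0.00
; layer 3
G0 Z3.87
G0 X0.00 Y0.00
G1 X25.39 Y0.00
G1 X25.39 Y16.84
G1 X0.00 Y16.84
G1 X0.00 Y0.00
; layer 4
G0 Z5.16
G0 X0.00 Y0.00
G1 X25.39 Y0.00
G1 X25.39 Y12.63
G1 X0.00 Y12.63
G1 X0.00 Y0.00
; layer 5
G0 Z6.45
G0 X0.00 Y0.00
G1 X25.39 Y0.00
G1 X25.39 Y8.42
G1 X0.00 Y8.42
G1 X0.00 Y0.00
; layer 6
G0 Z7.74
G0 X0.00 Y0.00
G1 X25.39 Y0.00
G1 X25.39 Y4.21
G1 X0.00 Y4.21
G1 X0.00 Y0.00
M2 ; end

The solid is a wedge (ramp): 25.4 × 29.5 mm base, rising to 9.03 mm along the y=0 edge and sloping linearly to z=0 at y=29.5. Slicing at Δz = 1.29 mm — 7 equal slices spanning the solid's height, so layer i sits at z = i·h/7 — gives 6 non-empty perimeters. Each is a 4-segment closed polygon; G0 lifts to the layer z and rapids to the start vertex, then G1 traces the edges. The cross-section shrinks linearly with z (the slice at the apex is degenerate and omitted).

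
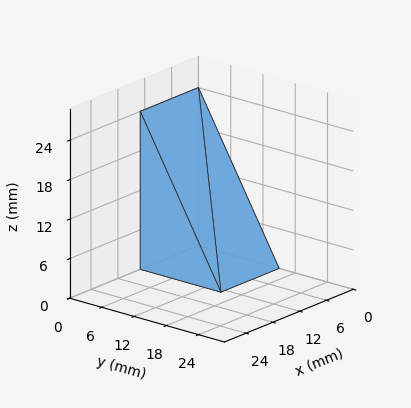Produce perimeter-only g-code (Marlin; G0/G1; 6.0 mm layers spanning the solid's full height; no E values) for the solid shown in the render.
Reading the render: the shape is a wedge (ramp): 13 × 15 mm base, rising to 24 mm along the y=0 edge and sloping linearly to z=0 at y=15 (dimensions read to the nearest mm from the axis ticks). For the g-code, the solid's height is divided into equal slices at the stated Δz and each level perimeter traced with G1 moves after a G0 lift.

; perimeter-only toolpath
G21 ; units = mm
G90 ; absolute positioning
G28 ; home
; layer 1
G0 Z6.0
G0 X0.0 Y0.0
G1 X13.0 Y0.0
G1 X13.0 Y11.2
G1 X0.0 Y11.2
G1 X0.0 Y0.0
; layer 2
G0 Z12.0
G0 X0.0 Y0.0
G1 X13.0 Y0.0
G1 X13.0 Y7.5
G1 X0.0 Y7.5
G1 X0.0 Y0.0
; layer 3
G0 Z18.0
G0 X0.0 Y0.0
G1 X13.0 Y0.0
G1 X13.0 Y3.8
G1 X0.0 Y3.8
G1 X0.0 Y0.0
M2 ; end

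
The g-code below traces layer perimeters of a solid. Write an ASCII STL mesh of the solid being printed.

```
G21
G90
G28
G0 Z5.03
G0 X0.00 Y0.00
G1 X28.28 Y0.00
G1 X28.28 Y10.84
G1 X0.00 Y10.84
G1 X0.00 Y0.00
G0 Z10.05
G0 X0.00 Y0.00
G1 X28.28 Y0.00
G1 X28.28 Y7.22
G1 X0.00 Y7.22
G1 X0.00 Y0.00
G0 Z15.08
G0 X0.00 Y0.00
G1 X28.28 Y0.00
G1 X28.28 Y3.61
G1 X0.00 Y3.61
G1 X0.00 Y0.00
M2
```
solid part
  facet normal 0.0000 0.0000 -1.0000
    outer loop
      vertex 28.28 14.45 0.00
      vertex 28.28 0.00 0.00
      vertex 0.00 0.00 0.00
    endloop
  endfacet
  facet normal 0.0000 0.0000 -1.0000
    outer loop
      vertex 0.00 14.45 0.00
      vertex 28.28 14.45 0.00
      vertex 0.00 0.00 0.00
    endloop
  endfacet
  facet normal 0.0000 -1.0000 0.0000
    outer loop
      vertex 0.00 0.00 0.00
      vertex 28.28 0.00 0.00
      vertex 28.28 0.00 20.10
    endloop
  endfacet
  facet normal 0.0000 -1.0000 0.0000
    outer loop
      vertex 0.00 0.00 0.00
      vertex 28.28 0.00 20.10
      vertex 0.00 0.00 20.10
    endloop
  endfacet
  facet normal 0.0000 0.8120 0.5837
    outer loop
      vertex 0.00 0.00 20.10
      vertex 28.28 0.00 20.10
      vertex 28.28 14.45 0.00
    endloop
  endfacet
  facet normal 0.0000 0.8120 0.5837
    outer loop
      vertex 0.00 0.00 20.10
      vertex 28.28 14.45 0.00
      vertex 0.00 14.45 0.00
    endloop
  endfacet
  facet normal -1.0000 0.0000 0.0000
    outer loop
      vertex 0.00 0.00 20.10
      vertex 0.00 14.45 0.00
      vertex 0.00 0.00 0.00
    endloop
  endfacet
  facet normal 1.0000 0.0000 0.0000
    outer loop
      vertex 28.28 0.00 0.00
      vertex 28.28 14.45 0.00
      vertex 28.28 0.00 20.10
    endloop
  endfacet
endsolid part

The G0 Z moves step by Δz≈5.03 mm. The G1 loops shrink linearly with z, so the solid tapers from its base footprint up to z≈20.1. Closing with a flat bottom cap and the tapered top and triangulating gives 8 facets — a wedge (ramp): 28.3 × 14.4 mm base, rising to 20.1 mm along the y=0 edge and sloping linearly to z=0 at y=14.4.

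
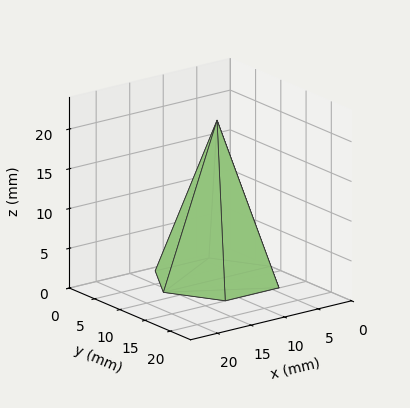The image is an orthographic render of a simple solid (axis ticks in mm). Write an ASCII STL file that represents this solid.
Reading the render: the shape is a regular 6-sided pyramid, base circumscribed radius ≈ 8 mm, apex at z ≈ 20 mm (dimensions read to the nearest mm from the axis ticks). For the STL, each face is triangulated and given an outward normal.

solid part
  facet normal 0.0000 0.0000 -1.0000
    outer loop
      vertex 4.00 14.93 0.00
      vertex 12.00 14.93 0.00
      vertex 16.00 8.00 0.00
    endloop
  endfacet
  facet normal 0.0000 0.0000 -1.0000
    outer loop
      vertex 0.00 8.00 0.00
      vertex 4.00 14.93 0.00
      vertex 16.00 8.00 0.00
    endloop
  endfacet
  facet normal 0.0000 0.0000 -1.0000
    outer loop
      vertex 4.00 1.07 0.00
      vertex 0.00 8.00 0.00
      vertex 16.00 8.00 0.00
    endloop
  endfacet
  facet normal 0.0000 0.0000 -1.0000
    outer loop
      vertex 12.00 1.07 0.00
      vertex 4.00 1.07 0.00
      vertex 16.00 8.00 0.00
    endloop
  endfacet
  facet normal 0.8184 0.4724 0.3273
    outer loop
      vertex 16.00 8.00 0.00
      vertex 12.00 14.93 0.00
      vertex 8.00 8.00 20.00
    endloop
  endfacet
  facet normal 0.0000 0.9449 0.3274
    outer loop
      vertex 12.00 14.93 0.00
      vertex 4.00 14.93 0.00
      vertex 8.00 8.00 20.00
    endloop
  endfacet
  facet normal -0.8184 0.4724 0.3273
    outer loop
      vertex 4.00 14.93 0.00
      vertex 0.00 8.00 0.00
      vertex 8.00 8.00 20.00
    endloop
  endfacet
  facet normal -0.8184 -0.4724 0.3273
    outer loop
      vertex 0.00 8.00 0.00
      vertex 4.00 1.07 0.00
      vertex 8.00 8.00 20.00
    endloop
  endfacet
  facet normal 0.0000 -0.9449 0.3274
    outer loop
      vertex 4.00 1.07 0.00
      vertex 12.00 1.07 0.00
      vertex 8.00 8.00 20.00
    endloop
  endfacet
  facet normal 0.8184 -0.4724 0.3273
    outer loop
      vertex 12.00 1.07 0.00
      vertex 16.00 8.00 0.00
      vertex 8.00 8.00 20.00
    endloop
  endfacet
endsolid part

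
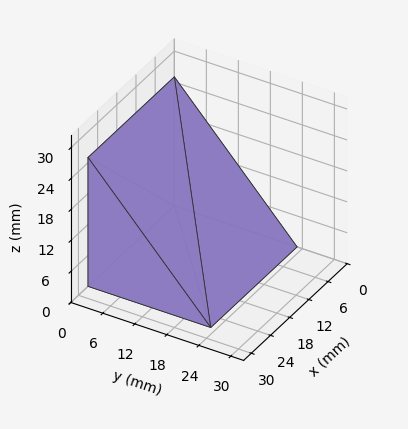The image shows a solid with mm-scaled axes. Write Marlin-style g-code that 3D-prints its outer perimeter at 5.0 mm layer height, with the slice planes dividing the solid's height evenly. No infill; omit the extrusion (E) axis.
Reading the render: the shape is a wedge (ramp): 27 × 23 mm base, rising to 25 mm along the y=0 edge and sloping linearly to z=0 at y=23 (dimensions read to the nearest mm from the axis ticks). For the g-code, the solid's height is divided into equal slices at the stated Δz and each level perimeter traced with G1 moves after a G0 lift.

; perimeter-only toolpath
G21 ; units = mm
G90 ; absolute positioning
G28 ; home
; layer 1
G0 Z5.0
G0 X0.0 Y0.0
G1 X27.0 Y0.0
G1 X27.0 Y18.4
G1 X0.0 Y18.4
G1 X0.0 Y0.0
; layer 2
G0 Z10.0
G0 X0.0 Y0.0
G1 X27.0 Y0.0
G1 X27.0 Y13.8
G1 X0.0 Y13.8
G1 X0.0 Y0.0
; layer 3
G0 Z15.0
G0 X0.0 Y0.0
G1 X27.0 Y0.0
G1 X27.0 Y9.2
G1 X0.0 Y9.2
G1 X0.0 Y0.0
; layer 4
G0 Z20.0
G0 X0.0 Y0.0
G1 X27.0 Y0.0
G1 X27.0 Y4.6
G1 X0.0 Y4.6
G1 X0.0 Y0.0
M2 ; end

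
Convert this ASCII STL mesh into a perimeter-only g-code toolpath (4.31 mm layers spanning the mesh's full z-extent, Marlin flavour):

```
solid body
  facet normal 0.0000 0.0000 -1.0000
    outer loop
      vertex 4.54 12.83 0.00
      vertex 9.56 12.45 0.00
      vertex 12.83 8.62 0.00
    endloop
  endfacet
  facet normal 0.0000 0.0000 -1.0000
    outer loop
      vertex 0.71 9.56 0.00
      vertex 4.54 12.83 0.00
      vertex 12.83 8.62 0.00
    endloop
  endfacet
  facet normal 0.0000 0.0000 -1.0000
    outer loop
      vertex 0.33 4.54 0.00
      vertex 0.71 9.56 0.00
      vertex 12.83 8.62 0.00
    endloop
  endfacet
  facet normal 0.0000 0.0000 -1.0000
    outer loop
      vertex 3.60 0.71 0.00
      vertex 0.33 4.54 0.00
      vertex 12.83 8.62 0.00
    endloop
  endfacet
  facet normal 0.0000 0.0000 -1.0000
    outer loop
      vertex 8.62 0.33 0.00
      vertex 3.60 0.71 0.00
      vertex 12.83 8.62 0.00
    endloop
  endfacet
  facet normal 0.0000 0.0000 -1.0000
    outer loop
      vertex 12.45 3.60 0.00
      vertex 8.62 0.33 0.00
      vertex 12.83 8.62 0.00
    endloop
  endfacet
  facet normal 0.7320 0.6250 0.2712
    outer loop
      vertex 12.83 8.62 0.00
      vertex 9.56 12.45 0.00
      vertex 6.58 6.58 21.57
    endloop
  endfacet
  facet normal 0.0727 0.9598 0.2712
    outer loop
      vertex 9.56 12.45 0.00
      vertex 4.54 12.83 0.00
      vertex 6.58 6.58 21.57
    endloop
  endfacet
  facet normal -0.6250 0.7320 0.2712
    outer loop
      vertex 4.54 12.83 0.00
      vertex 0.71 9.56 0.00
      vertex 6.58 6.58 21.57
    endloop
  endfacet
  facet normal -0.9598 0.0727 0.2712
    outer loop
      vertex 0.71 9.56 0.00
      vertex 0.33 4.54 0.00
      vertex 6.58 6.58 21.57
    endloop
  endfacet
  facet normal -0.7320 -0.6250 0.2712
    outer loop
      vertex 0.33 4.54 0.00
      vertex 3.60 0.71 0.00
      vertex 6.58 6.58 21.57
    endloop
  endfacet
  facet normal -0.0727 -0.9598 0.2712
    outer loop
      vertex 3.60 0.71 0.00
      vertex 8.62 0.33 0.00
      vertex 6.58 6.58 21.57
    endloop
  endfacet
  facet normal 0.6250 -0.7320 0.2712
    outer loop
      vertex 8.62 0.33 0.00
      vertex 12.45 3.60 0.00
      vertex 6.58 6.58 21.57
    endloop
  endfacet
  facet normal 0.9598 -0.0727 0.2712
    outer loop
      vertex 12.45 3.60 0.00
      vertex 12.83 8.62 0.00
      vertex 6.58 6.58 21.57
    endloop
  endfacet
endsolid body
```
; perimeter-only toolpath
G21 ; units = mm
G90 ; absolute positioning
G28 ; home
; layer 1
G0 Z4.31
G0 X11.58 Y8.21
G1 X8.96 Y11.28
G1 X4.95 Y11.58
G1 X1.88 Y8.96
G1 X1.58 Y4.95
G1 X4.20 Y1.88
G1 X8.21 Y1.58
G1 X11.28 Y4.20
G1 X11.58 Y8.21
; layer 2
G0 Z8.63
G0 X10.33 Y7.80
G1 X8.37 Y10.10
G1 X5.36 Y10.33
G1 X3.06 Y8.37
G1 X2.83 Y5.36
G1 X4.79 Y3.06
G1 X7.80 Y2.83
G1 X10.10 Y4.79
G1 X10.33 Y7.80
; layer 3
G0 Z12.94
G0 X9.08 Y7.40
G1 X7.77 Y8.93
G1 X5.76 Y9.08
G1 X4.23 Y7.77
G1 X4.08 Y5.76
G1 X5.39 Y4.23
G1 X7.40 Y4.08
G1 X8.93 Y5.39
G1 X9.08 Y7.40
; layer 4
G0 Z17.26
G0 X7.83 Y6.99
G1 X7.18 Y7.75
G1 X6.17 Y7.83
G1 X5.41 Y7.18
G1 X5.33 Y6.17
G1 X5.98 Y5.41
G1 X6.99 Y5.33
G1 X7.75 Y5.98
G1 X7.83 Y6.99
M2 ; end

The solid is a regular 8-sided pyramid, base circumscribed radius ≈ 6.58 mm, apex at z ≈ 21.6 mm. Slicing at Δz = 4.31 mm — 5 equal slices spanning the solid's height, so layer i sits at z = i·h/5 — gives 4 non-empty perimeters. Each is a 8-segment closed polygon; G0 lifts to the layer z and rapids to the start vertex, then G1 traces the edges. The cross-section shrinks linearly with z (the slice at the apex is degenerate and omitted).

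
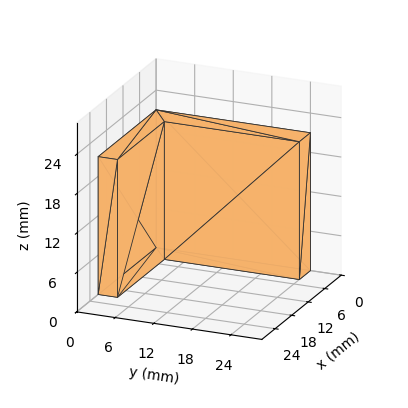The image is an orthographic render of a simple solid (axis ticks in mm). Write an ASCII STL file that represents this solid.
Reading the render: the shape is an L-shaped prism: outer 21 × 24 mm, arm thicknesses ≈ 3 mm (horizontal) and 4 mm (vertical), extruded 21 mm in z (dimensions read to the nearest mm from the axis ticks). For the STL, each face is triangulated and given an outward normal.

solid part
  facet normal 0.0000 0.0000 -1.0000
    outer loop
      vertex 21.00 3.00 0.00
      vertex 21.00 0.00 0.00
      vertex 0.00 0.00 0.00
    endloop
  endfacet
  facet normal 0.0000 0.0000 -1.0000
    outer loop
      vertex 4.00 3.00 0.00
      vertex 21.00 3.00 0.00
      vertex 0.00 0.00 0.00
    endloop
  endfacet
  facet normal 0.0000 0.0000 -1.0000
    outer loop
      vertex 4.00 24.00 0.00
      vertex 4.00 3.00 0.00
      vertex 0.00 0.00 0.00
    endloop
  endfacet
  facet normal 0.0000 0.0000 -1.0000
    outer loop
      vertex 0.00 24.00 0.00
      vertex 4.00 24.00 0.00
      vertex 0.00 0.00 0.00
    endloop
  endfacet
  facet normal 0.0000 0.0000 1.0000
    outer loop
      vertex 0.00 0.00 21.00
      vertex 21.00 0.00 21.00
      vertex 21.00 3.00 21.00
    endloop
  endfacet
  facet normal 0.0000 0.0000 1.0000
    outer loop
      vertex 0.00 0.00 21.00
      vertex 21.00 3.00 21.00
      vertex 4.00 3.00 21.00
    endloop
  endfacet
  facet normal 0.0000 0.0000 1.0000
    outer loop
      vertex 0.00 0.00 21.00
      vertex 4.00 3.00 21.00
      vertex 4.00 24.00 21.00
    endloop
  endfacet
  facet normal 0.0000 0.0000 1.0000
    outer loop
      vertex 0.00 0.00 21.00
      vertex 4.00 24.00 21.00
      vertex 0.00 24.00 21.00
    endloop
  endfacet
  facet normal 0.0000 -1.0000 0.0000
    outer loop
      vertex 0.00 0.00 0.00
      vertex 21.00 0.00 0.00
      vertex 21.00 0.00 21.00
    endloop
  endfacet
  facet normal 0.0000 -1.0000 0.0000
    outer loop
      vertex 0.00 0.00 0.00
      vertex 21.00 0.00 21.00
      vertex 0.00 0.00 21.00
    endloop
  endfacet
  facet normal 1.0000 0.0000 0.0000
    outer loop
      vertex 21.00 0.00 0.00
      vertex 21.00 3.00 0.00
      vertex 21.00 3.00 21.00
    endloop
  endfacet
  facet normal 1.0000 0.0000 0.0000
    outer loop
      vertex 21.00 0.00 0.00
      vertex 21.00 3.00 21.00
      vertex 21.00 0.00 21.00
    endloop
  endfacet
  facet normal 0.0000 1.0000 0.0000
    outer loop
      vertex 21.00 3.00 0.00
      vertex 4.00 3.00 0.00
      vertex 4.00 3.00 21.00
    endloop
  endfacet
  facet normal 0.0000 1.0000 0.0000
    outer loop
      vertex 21.00 3.00 0.00
      vertex 4.00 3.00 21.00
      vertex 21.00 3.00 21.00
    endloop
  endfacet
  facet normal 1.0000 0.0000 0.0000
    outer loop
      vertex 4.00 3.00 0.00
      vertex 4.00 24.00 0.00
      vertex 4.00 24.00 21.00
    endloop
  endfacet
  facet normal 1.0000 0.0000 0.0000
    outer loop
      vertex 4.00 3.00 0.00
      vertex 4.00 24.00 21.00
      vertex 4.00 3.00 21.00
    endloop
  endfacet
  facet normal 0.0000 1.0000 0.0000
    outer loop
      vertex 4.00 24.00 0.00
      vertex 0.00 24.00 0.00
      vertex 0.00 24.00 21.00
    endloop
  endfacet
  facet normal 0.0000 1.0000 0.0000
    outer loop
      vertex 4.00 24.00 0.00
      vertex 0.00 24.00 21.00
      vertex 4.00 24.00 21.00
    endloop
  endfacet
  facet normal -1.0000 0.0000 0.0000
    outer loop
      vertex 0.00 24.00 0.00
      vertex 0.00 0.00 0.00
      vertex 0.00 0.00 21.00
    endloop
  endfacet
  facet normal -1.0000 0.0000 0.0000
    outer loop
      vertex 0.00 24.00 0.00
      vertex 0.00 0.00 21.00
      vertex 0.00 24.00 21.00
    endloop
  endfacet
endsolid part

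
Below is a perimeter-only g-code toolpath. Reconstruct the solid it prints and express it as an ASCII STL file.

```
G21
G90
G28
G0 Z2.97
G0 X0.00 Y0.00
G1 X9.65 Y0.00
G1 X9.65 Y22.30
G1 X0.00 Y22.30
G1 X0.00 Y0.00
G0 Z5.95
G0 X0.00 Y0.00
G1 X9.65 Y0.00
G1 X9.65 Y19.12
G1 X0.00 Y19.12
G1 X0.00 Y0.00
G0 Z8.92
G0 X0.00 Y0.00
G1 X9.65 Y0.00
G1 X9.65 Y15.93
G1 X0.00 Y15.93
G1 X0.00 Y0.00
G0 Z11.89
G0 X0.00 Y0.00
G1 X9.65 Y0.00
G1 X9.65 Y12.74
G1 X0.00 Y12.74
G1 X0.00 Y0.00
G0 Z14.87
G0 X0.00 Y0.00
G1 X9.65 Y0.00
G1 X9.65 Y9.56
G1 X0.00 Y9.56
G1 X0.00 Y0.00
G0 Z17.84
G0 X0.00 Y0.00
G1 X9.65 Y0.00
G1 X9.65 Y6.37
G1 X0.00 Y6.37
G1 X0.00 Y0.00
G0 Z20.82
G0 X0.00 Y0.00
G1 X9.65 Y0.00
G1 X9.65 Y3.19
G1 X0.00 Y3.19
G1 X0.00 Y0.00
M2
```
solid part
  facet normal 0.0000 0.0000 -1.0000
    outer loop
      vertex 9.65 25.49 0.00
      vertex 9.65 0.00 0.00
      vertex 0.00 0.00 0.00
    endloop
  endfacet
  facet normal 0.0000 0.0000 -1.0000
    outer loop
      vertex 0.00 25.49 0.00
      vertex 9.65 25.49 0.00
      vertex 0.00 0.00 0.00
    endloop
  endfacet
  facet normal 0.0000 -1.0000 0.0000
    outer loop
      vertex 0.00 0.00 0.00
      vertex 9.65 0.00 0.00
      vertex 9.65 0.00 23.79
    endloop
  endfacet
  facet normal 0.0000 -1.0000 0.0000
    outer loop
      vertex 0.00 0.00 0.00
      vertex 9.65 0.00 23.79
      vertex 0.00 0.00 23.79
    endloop
  endfacet
  facet normal 0.0000 0.6823 0.7311
    outer loop
      vertex 0.00 0.00 23.79
      vertex 9.65 0.00 23.79
      vertex 9.65 25.49 0.00
    endloop
  endfacet
  facet normal 0.0000 0.6823 0.7311
    outer loop
      vertex 0.00 0.00 23.79
      vertex 9.65 25.49 0.00
      vertex 0.00 25.49 0.00
    endloop
  endfacet
  facet normal -1.0000 0.0000 0.0000
    outer loop
      vertex 0.00 0.00 23.79
      vertex 0.00 25.49 0.00
      vertex 0.00 0.00 0.00
    endloop
  endfacet
  facet normal 1.0000 0.0000 0.0000
    outer loop
      vertex 9.65 0.00 0.00
      vertex 9.65 25.49 0.00
      vertex 9.65 0.00 23.79
    endloop
  endfacet
endsolid part

The G0 Z moves step by Δz≈2.97 mm. The G1 loops shrink linearly with z, so the solid tapers from its base footprint up to z≈23.8. Closing with a flat bottom cap and the tapered top and triangulating gives 8 facets — a wedge (ramp): 9.65 × 25.5 mm base, rising to 23.8 mm along the y=0 edge and sloping linearly to z=0 at y=25.5.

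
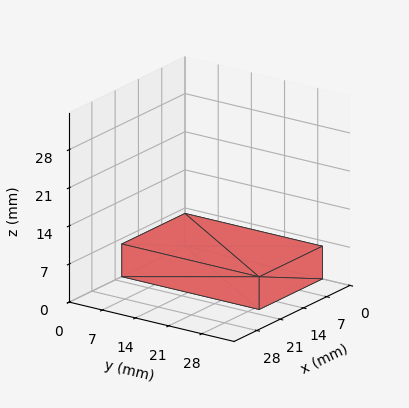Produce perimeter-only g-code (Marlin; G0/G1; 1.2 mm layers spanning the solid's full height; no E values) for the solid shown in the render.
Reading the render: the shape is a rectangular box, roughly 19 × 29 mm footprint and 6 mm tall (dimensions read to the nearest mm from the axis ticks). For the g-code, the solid's height is divided into equal slices at the stated Δz and each level perimeter traced with G1 moves after a G0 lift.

; perimeter-only toolpath
G21 ; units = mm
G90 ; absolute positioning
G28 ; home
; layer 1
G0 Z1.2
G0 X0.0 Y0.0
G1 X19.0 Y0.0
G1 X19.0 Y29.0
G1 X0.0 Y29.0
G1 X0.0 Y0.0
; layer 2
G0 Z2.4
G0 X0.0 Y0.0
G1 X19.0 Y0.0
G1 X19.0 Y29.0
G1 X0.0 Y29.0
G1 X0.0 Y0.0
; layer 3
G0 Z3.6
G0 X0.0 Y0.0
G1 X19.0 Y0.0
G1 X19.0 Y29.0
G1 X0.0 Y29.0
G1 X0.0 Y0.0
; layer 4
G0 Z4.8
G0 X0.0 Y0.0
G1 X19.0 Y0.0
G1 X19.0 Y29.0
G1 X0.0 Y29.0
G1 X0.0 Y0.0
; layer 5
G0 Z6.0
G0 X0.0 Y0.0
G1 X19.0 Y0.0
G1 X19.0 Y29.0
G1 X0.0 Y29.0
G1 X0.0 Y0.0
M2 ; end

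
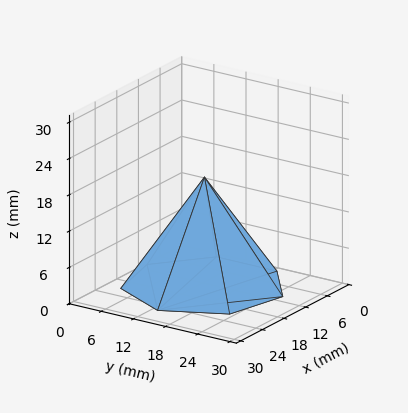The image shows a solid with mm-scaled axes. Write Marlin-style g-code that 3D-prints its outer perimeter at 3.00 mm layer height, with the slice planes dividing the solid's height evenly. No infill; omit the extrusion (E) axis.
Reading the render: the shape is a regular 7-sided pyramid, base circumscribed radius ≈ 13 mm, apex at z ≈ 18 mm (dimensions read to the nearest mm from the axis ticks). For the g-code, the solid's height is divided into equal slices at the stated Δz and each level perimeter traced with G1 moves after a G0 lift.

; perimeter-only toolpath
G21 ; units = mm
G90 ; absolute positioning
G28 ; home
; layer 1
G0 Z3.00
G0 X23.83 Y13.00
G1 X19.76 Y21.47
G1 X10.59 Y23.56
G1 X3.24 Y17.70
G1 X3.24 Y8.30
G1 X10.59 Y2.44
G1 X19.76 Y4.53
G1 X23.83 Y13.00
; layer 2
G0 Z6.00
G0 X21.67 Y13.00
G1 X18.41 Y19.77
G1 X11.07 Y21.45
G1 X5.19 Y16.76
G1 X5.19 Y9.24
G1 X11.07 Y4.55
G1 X18.41 Y6.23
G1 X21.67 Y13.00
; layer 3
G0 Z9.00
G0 X19.50 Y13.00
G1 X17.05 Y18.08
G1 X11.55 Y19.34
G1 X7.14 Y15.82
G1 X7.14 Y10.18
G1 X11.55 Y6.67
G1 X17.05 Y7.92
G1 X19.50 Y13.00
; layer 4
G0 Z12.00
G0 X17.33 Y13.00
G1 X15.70 Y16.39
G1 X12.04 Y17.22
G1 X9.10 Y14.88
G1 X9.10 Y11.12
G1 X12.04 Y8.78
G1 X15.70 Y9.61
G1 X17.33 Y13.00
; layer 5
G0 Z15.00
G0 X15.17 Y13.00
G1 X14.35 Y14.69
G1 X12.52 Y15.11
G1 X11.05 Y13.94
G1 X11.05 Y12.06
G1 X12.52 Y10.89
G1 X14.35 Y11.31
G1 X15.17 Y13.00
M2 ; end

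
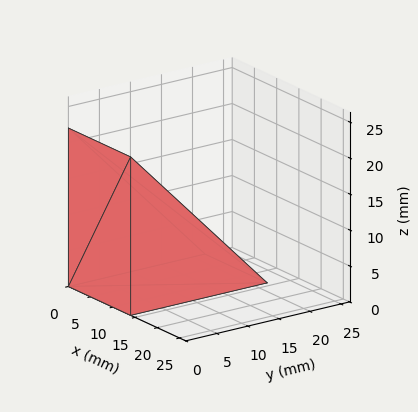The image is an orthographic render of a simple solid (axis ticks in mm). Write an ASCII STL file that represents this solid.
Reading the render: the shape is a wedge (ramp): 14 × 22 mm base, rising to 22 mm along the y=0 edge and sloping linearly to z=0 at y=22 (dimensions read to the nearest mm from the axis ticks). For the STL, each face is triangulated and given an outward normal.

solid part
  facet normal 0.0000 0.0000 -1.0000
    outer loop
      vertex 14.0 22.0 0.0
      vertex 14.0 0.0 0.0
      vertex 0.0 0.0 0.0
    endloop
  endfacet
  facet normal 0.0000 0.0000 -1.0000
    outer loop
      vertex 0.0 22.0 0.0
      vertex 14.0 22.0 0.0
      vertex 0.0 0.0 0.0
    endloop
  endfacet
  facet normal 0.0000 -1.0000 0.0000
    outer loop
      vertex 0.0 0.0 0.0
      vertex 14.0 0.0 0.0
      vertex 14.0 0.0 22.0
    endloop
  endfacet
  facet normal 0.0000 -1.0000 0.0000
    outer loop
      vertex 0.0 0.0 0.0
      vertex 14.0 0.0 22.0
      vertex 0.0 0.0 22.0
    endloop
  endfacet
  facet normal 0.0000 0.7071 0.7071
    outer loop
      vertex 0.0 0.0 22.0
      vertex 14.0 0.0 22.0
      vertex 14.0 22.0 0.0
    endloop
  endfacet
  facet normal 0.0000 0.7071 0.7071
    outer loop
      vertex 0.0 0.0 22.0
      vertex 14.0 22.0 0.0
      vertex 0.0 22.0 0.0
    endloop
  endfacet
  facet normal -1.0000 0.0000 0.0000
    outer loop
      vertex 0.0 0.0 22.0
      vertex 0.0 22.0 0.0
      vertex 0.0 0.0 0.0
    endloop
  endfacet
  facet normal 1.0000 0.0000 0.0000
    outer loop
      vertex 14.0 0.0 0.0
      vertex 14.0 22.0 0.0
      vertex 14.0 0.0 22.0
    endloop
  endfacet
endsolid part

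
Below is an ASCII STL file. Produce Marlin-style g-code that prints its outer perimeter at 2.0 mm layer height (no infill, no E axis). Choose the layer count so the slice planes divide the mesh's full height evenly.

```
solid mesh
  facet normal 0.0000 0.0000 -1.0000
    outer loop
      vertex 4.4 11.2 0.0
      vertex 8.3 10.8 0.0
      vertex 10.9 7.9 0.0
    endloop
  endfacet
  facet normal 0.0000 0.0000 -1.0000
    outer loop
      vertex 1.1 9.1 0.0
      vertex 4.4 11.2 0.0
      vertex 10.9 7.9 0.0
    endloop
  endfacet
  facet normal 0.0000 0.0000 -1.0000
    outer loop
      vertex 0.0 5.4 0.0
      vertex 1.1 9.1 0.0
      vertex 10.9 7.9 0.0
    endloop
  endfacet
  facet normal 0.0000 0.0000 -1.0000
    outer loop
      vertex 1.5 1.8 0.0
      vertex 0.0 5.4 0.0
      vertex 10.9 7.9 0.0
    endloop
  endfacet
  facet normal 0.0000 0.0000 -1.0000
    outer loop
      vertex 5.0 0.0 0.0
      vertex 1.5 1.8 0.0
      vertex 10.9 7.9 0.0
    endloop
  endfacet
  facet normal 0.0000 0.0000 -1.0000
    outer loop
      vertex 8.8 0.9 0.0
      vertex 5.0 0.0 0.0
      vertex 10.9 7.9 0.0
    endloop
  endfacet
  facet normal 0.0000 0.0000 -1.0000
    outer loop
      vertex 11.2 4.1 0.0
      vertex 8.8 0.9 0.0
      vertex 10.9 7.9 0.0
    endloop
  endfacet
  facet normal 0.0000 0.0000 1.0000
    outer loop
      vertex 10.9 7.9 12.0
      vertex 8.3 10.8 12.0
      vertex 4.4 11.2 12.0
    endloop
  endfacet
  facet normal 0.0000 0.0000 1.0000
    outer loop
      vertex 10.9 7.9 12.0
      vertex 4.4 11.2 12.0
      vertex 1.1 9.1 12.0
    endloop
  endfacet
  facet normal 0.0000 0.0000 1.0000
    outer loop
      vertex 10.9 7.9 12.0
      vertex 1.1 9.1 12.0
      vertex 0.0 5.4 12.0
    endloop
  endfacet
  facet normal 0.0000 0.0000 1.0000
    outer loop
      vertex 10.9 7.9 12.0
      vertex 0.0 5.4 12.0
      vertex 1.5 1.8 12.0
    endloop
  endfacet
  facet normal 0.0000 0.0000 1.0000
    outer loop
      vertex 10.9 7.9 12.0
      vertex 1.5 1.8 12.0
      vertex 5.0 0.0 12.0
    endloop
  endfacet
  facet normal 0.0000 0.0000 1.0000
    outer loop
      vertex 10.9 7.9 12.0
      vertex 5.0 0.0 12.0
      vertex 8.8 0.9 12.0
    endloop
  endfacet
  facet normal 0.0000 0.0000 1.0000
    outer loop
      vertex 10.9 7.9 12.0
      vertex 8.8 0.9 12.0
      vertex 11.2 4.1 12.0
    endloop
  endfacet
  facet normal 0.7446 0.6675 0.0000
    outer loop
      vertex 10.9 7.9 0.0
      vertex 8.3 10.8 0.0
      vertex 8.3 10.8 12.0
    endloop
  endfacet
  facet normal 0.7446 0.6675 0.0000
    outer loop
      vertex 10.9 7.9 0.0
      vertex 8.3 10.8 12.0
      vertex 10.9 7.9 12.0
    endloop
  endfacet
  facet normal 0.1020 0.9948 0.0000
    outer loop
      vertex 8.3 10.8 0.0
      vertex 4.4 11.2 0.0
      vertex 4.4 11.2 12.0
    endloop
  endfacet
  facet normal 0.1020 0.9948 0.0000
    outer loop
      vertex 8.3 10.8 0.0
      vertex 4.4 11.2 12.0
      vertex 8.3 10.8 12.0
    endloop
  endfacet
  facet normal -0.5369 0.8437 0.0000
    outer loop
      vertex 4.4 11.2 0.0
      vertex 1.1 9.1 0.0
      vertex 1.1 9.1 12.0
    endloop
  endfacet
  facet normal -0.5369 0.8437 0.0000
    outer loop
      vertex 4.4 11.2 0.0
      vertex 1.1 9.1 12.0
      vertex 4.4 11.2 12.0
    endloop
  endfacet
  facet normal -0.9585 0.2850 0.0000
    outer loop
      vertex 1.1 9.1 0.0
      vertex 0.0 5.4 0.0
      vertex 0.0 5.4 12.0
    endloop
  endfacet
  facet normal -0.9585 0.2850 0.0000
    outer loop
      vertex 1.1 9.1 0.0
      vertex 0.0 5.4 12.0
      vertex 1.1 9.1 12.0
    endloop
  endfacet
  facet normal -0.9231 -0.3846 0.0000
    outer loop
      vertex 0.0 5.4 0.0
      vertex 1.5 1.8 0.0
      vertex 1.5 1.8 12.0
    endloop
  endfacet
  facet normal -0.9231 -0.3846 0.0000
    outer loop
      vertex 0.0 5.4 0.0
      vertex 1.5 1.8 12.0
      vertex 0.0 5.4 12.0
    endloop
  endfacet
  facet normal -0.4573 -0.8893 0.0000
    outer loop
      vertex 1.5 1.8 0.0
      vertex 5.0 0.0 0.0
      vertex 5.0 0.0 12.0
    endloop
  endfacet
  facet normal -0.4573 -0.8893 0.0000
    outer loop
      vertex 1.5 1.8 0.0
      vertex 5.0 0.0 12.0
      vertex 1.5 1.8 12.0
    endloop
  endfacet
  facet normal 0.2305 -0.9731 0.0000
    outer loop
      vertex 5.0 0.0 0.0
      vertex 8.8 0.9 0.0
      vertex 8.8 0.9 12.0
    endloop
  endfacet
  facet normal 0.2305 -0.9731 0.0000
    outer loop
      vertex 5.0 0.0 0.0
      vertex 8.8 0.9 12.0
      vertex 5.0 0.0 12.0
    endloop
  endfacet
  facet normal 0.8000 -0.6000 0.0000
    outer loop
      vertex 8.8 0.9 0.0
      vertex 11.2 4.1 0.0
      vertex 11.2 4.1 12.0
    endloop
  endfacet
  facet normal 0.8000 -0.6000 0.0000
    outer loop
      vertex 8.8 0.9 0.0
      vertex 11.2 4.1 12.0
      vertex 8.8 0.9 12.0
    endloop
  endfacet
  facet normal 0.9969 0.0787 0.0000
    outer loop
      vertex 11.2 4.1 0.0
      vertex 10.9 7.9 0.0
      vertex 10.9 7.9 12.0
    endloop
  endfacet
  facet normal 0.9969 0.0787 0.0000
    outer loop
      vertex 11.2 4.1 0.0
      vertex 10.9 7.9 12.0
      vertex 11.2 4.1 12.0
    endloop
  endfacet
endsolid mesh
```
; perimeter-only toolpath
G21 ; units = mm
G90 ; absolute positioning
G28 ; home
; layer 1
G0 Z2.0
G0 X10.9 Y7.9
G1 X8.3 Y10.8
G1 X4.4 Y11.2
G1 X1.1 Y9.1
G1 X0.0 Y5.4
G1 X1.5 Y1.8
G1 X5.0 Y0.0
G1 X8.8 Y0.9
G1 X11.2 Y4.1
G1 X10.9 Y7.9
; layer 2
G0 Z4.0
G0 X10.9 Y7.9
G1 X8.3 Y10.8
G1 X4.4 Y11.2
G1 X1.1 Y9.1
G1 X0.0 Y5.4
G1 X1.5 Y1.8
G1 X5.0 Y0.0
G1 X8.8 Y0.9
G1 X11.2 Y4.1
G1 X10.9 Y7.9
; layer 3
G0 Z6.0
G0 X10.9 Y7.9
G1 X8.3 Y10.8
G1 X4.4 Y11.2
G1 X1.1 Y9.1
G1 X0.0 Y5.4
G1 X1.5 Y1.8
G1 X5.0 Y0.0
G1 X8.8 Y0.9
G1 X11.2 Y4.1
G1 X10.9 Y7.9
; layer 4
G0 Z8.0
G0 X10.9 Y7.9
G1 X8.3 Y10.8
G1 X4.4 Y11.2
G1 X1.1 Y9.1
G1 X0.0 Y5.4
G1 X1.5 Y1.8
G1 X5.0 Y0.0
G1 X8.8 Y0.9
G1 X11.2 Y4.1
G1 X10.9 Y7.9
; layer 5
G0 Z10.0
G0 X10.9 Y7.9
G1 X8.3 Y10.8
G1 X4.4 Y11.2
G1 X1.1 Y9.1
G1 X0.0 Y5.4
G1 X1.5 Y1.8
G1 X5.0 Y0.0
G1 X8.8 Y0.9
G1 X11.2 Y4.1
G1 X10.9 Y7.9
; layer 6
G0 Z12.0
G0 X10.9 Y7.9
G1 X8.3 Y10.8
G1 X4.4 Y11.2
G1 X1.1 Y9.1
G1 X0.0 Y5.4
G1 X1.5 Y1.8
G1 X5.0 Y0.0
G1 X8.8 Y0.9
G1 X11.2 Y4.1
G1 X10.9 Y7.9
M2 ; end

The solid is a regular 9-sided prism (a cylinder approximated with 9 flat sides), circumscribed radius ≈ 5.7 mm, height ≈ 12 mm. Slicing at Δz = 2.0 mm — 6 equal slices spanning the solid's height, so layer i sits at z = i·h/6 — gives 6 non-empty perimeters. Each is a 9-segment closed polygon; G0 lifts to the layer z and rapids to the start vertex, then G1 traces the edges.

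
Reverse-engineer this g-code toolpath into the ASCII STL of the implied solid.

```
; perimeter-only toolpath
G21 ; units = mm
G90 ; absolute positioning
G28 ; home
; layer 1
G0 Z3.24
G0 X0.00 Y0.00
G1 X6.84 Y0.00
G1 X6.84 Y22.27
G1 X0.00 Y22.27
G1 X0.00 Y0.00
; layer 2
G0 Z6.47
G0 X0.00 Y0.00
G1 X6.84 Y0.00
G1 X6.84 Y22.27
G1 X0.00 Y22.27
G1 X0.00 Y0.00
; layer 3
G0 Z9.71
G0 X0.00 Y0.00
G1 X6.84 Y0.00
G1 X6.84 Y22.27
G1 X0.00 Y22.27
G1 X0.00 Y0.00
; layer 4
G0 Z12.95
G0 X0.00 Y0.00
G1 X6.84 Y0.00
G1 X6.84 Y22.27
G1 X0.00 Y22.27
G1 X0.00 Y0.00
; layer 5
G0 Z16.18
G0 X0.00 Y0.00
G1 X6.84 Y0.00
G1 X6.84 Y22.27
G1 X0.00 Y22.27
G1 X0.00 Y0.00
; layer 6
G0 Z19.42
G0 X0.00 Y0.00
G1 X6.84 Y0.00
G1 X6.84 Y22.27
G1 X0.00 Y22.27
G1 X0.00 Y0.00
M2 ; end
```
solid part
  facet normal 0.0000 0.0000 -1.0000
    outer loop
      vertex 6.84 22.27 0.00
      vertex 6.84 0.00 0.00
      vertex 0.00 0.00 0.00
    endloop
  endfacet
  facet normal 0.0000 0.0000 -1.0000
    outer loop
      vertex 0.00 22.27 0.00
      vertex 6.84 22.27 0.00
      vertex 0.00 0.00 0.00
    endloop
  endfacet
  facet normal 0.0000 0.0000 1.0000
    outer loop
      vertex 0.00 0.00 19.42
      vertex 6.84 0.00 19.42
      vertex 6.84 22.27 19.42
    endloop
  endfacet
  facet normal 0.0000 0.0000 1.0000
    outer loop
      vertex 0.00 0.00 19.42
      vertex 6.84 22.27 19.42
      vertex 0.00 22.27 19.42
    endloop
  endfacet
  facet normal 0.0000 -1.0000 0.0000
    outer loop
      vertex 0.00 0.00 0.00
      vertex 6.84 0.00 0.00
      vertex 6.84 0.00 19.42
    endloop
  endfacet
  facet normal 0.0000 -1.0000 0.0000
    outer loop
      vertex 0.00 0.00 0.00
      vertex 6.84 0.00 19.42
      vertex 0.00 0.00 19.42
    endloop
  endfacet
  facet normal 0.0000 1.0000 0.0000
    outer loop
      vertex 6.84 22.27 19.42
      vertex 6.84 22.27 0.00
      vertex 0.00 22.27 0.00
    endloop
  endfacet
  facet normal 0.0000 1.0000 0.0000
    outer loop
      vertex 0.00 22.27 19.42
      vertex 6.84 22.27 19.42
      vertex 0.00 22.27 0.00
    endloop
  endfacet
  facet normal -1.0000 0.0000 0.0000
    outer loop
      vertex 0.00 22.27 19.42
      vertex 0.00 22.27 0.00
      vertex 0.00 0.00 0.00
    endloop
  endfacet
  facet normal -1.0000 0.0000 0.0000
    outer loop
      vertex 0.00 0.00 19.42
      vertex 0.00 22.27 19.42
      vertex 0.00 0.00 0.00
    endloop
  endfacet
  facet normal 1.0000 0.0000 0.0000
    outer loop
      vertex 6.84 0.00 0.00
      vertex 6.84 22.27 0.00
      vertex 6.84 22.27 19.42
    endloop
  endfacet
  facet normal 1.0000 0.0000 0.0000
    outer loop
      vertex 6.84 0.00 0.00
      vertex 6.84 22.27 19.42
      vertex 6.84 0.00 19.42
    endloop
  endfacet
endsolid part

The G0 Z moves step by Δz≈3.24 mm. Every layer's G1 loop is the same polygon, so the solid is a straight extrusion of it from z=0 to z≈19.4. Closing with flat bottom and top caps and triangulating gives 12 facets — a rectangular box, roughly 6.84 × 22.3 mm footprint and 19.4 mm tall.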